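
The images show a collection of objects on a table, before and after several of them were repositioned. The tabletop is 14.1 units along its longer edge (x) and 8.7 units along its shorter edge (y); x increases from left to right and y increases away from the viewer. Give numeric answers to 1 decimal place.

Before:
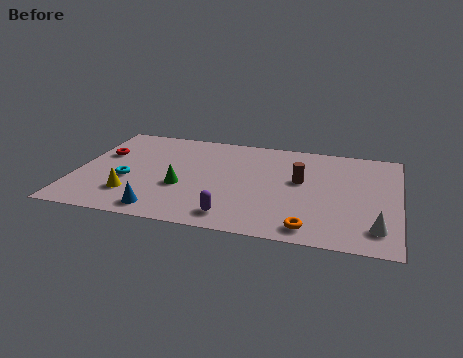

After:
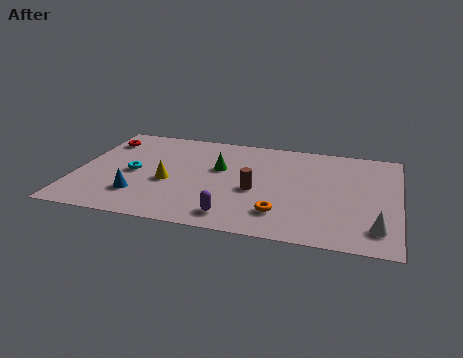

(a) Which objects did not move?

the purple capsule and the white cone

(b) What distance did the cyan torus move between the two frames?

0.7

The cyan torus was near (2.3, 3.4) before and (2.5, 4.1) after, so it travelled √(0.2² + 0.7²) ≈ 0.7 units.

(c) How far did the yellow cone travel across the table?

2.1

From (2.6, 2.2) to (4.1, 3.6), the yellow cone covered √(1.5² + 1.4²) ≈ 2.1 units.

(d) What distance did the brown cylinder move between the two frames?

2.3

The brown cylinder was near (9.8, 5.0) before and (7.9, 3.7) after, so it travelled √(1.9² + 1.3²) ≈ 2.3 units.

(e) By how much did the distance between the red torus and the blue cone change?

-0.3

They were about 5.3 units apart before and 5.0 after — 0.3 units closer together.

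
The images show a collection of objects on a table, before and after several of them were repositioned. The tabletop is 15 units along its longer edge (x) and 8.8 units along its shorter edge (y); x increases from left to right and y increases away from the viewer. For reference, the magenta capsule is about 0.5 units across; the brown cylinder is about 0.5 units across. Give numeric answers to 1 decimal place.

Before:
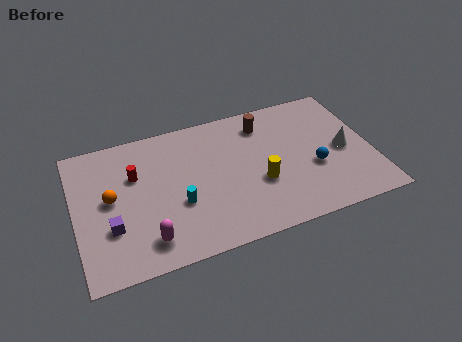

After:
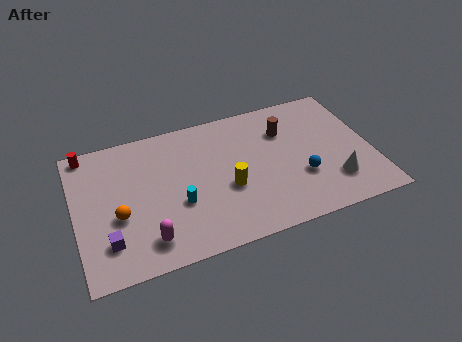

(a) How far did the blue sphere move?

0.8

From (12.0, 3.4) to (11.3, 3.0), the blue sphere covered √(0.7² + 0.4²) ≈ 0.8 units.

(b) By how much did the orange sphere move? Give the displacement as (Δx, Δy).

(0.3, -1.2)

The orange sphere was at about (1.8, 4.7) and moved to about (2.1, 3.5).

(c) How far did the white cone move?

2.0

The white cone moved from about (13.6, 4.1) to (12.9, 2.2), a distance of √(0.7² + 1.9²) ≈ 2.0.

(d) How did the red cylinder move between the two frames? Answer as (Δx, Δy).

(-2.3, 2.2)

The red cylinder was at about (3.1, 5.8) and moved to about (0.8, 8.0).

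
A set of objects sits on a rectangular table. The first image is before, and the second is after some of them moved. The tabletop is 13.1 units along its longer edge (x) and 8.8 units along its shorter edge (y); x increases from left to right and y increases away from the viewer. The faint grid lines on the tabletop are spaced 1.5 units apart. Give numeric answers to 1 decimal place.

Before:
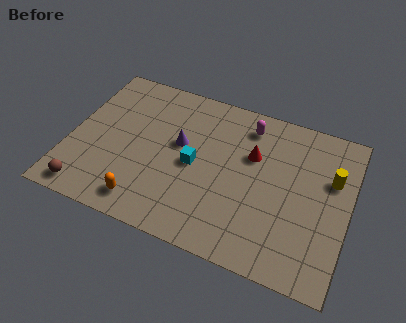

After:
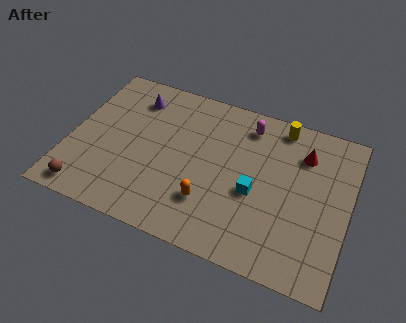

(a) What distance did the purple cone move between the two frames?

3.1

The purple cone was near (5.1, 5.1) before and (2.7, 7.0) after, so it travelled √(2.4² + 1.9²) ≈ 3.1 units.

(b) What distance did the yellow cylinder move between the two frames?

3.3

The yellow cylinder moved from about (12.2, 5.7) to (9.6, 7.8), a distance of √(2.6² + 2.1²) ≈ 3.3.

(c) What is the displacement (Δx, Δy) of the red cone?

(2.3, 0.9)

The red cone was at about (8.5, 5.7) and moved to about (10.8, 6.6).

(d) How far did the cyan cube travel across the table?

2.9

From (5.9, 4.2) to (8.8, 3.7), the cyan cube covered √(2.9² + 0.5²) ≈ 2.9 units.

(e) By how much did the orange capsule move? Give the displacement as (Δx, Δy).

(2.9, 1.1)

The orange capsule was at about (3.9, 1.3) and moved to about (6.8, 2.4).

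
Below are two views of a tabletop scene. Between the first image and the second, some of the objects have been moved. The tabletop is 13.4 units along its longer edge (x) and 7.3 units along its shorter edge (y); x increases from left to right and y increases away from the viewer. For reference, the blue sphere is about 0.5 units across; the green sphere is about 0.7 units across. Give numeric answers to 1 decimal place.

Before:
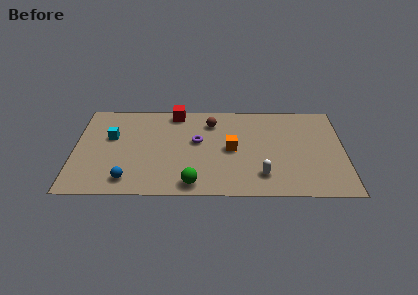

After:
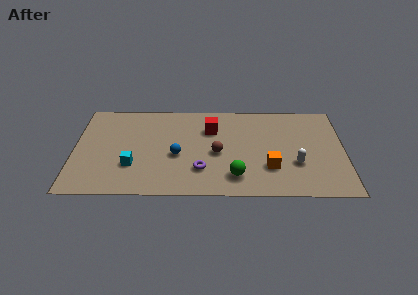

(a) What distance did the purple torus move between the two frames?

2.2

From (6.1, 4.2) to (6.3, 2.0), the purple torus covered √(0.2² + 2.2²) ≈ 2.2 units.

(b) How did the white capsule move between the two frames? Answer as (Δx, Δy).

(1.7, 0.9)

From the two frames, the white capsule sits at roughly (9.3, 1.6) before and (11.0, 2.5) after.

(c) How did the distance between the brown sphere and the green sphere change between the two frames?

-2.9

The distance was about 4.9 in the first image and 2.0 in the second, so they moved 2.9 units closer together.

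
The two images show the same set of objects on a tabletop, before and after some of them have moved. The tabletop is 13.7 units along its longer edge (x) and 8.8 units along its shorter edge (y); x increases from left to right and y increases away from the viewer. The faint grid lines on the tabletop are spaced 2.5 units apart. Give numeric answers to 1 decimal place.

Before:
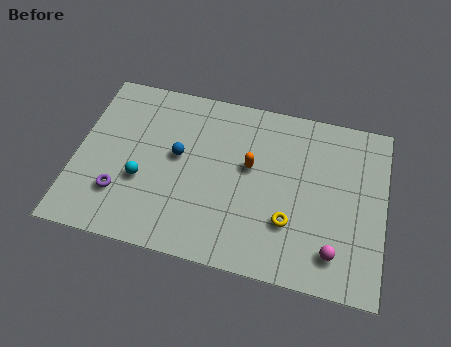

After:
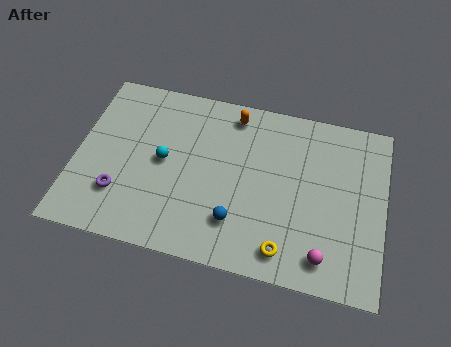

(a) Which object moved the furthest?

the blue sphere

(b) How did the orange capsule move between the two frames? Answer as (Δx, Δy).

(-0.9, 2.5)

The orange capsule started near (7.7, 5.1) and ended near (6.8, 7.6).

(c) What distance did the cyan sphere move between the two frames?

1.5

From (3.0, 3.3) to (3.9, 4.5), the cyan sphere covered √(0.9² + 1.2²) ≈ 1.5 units.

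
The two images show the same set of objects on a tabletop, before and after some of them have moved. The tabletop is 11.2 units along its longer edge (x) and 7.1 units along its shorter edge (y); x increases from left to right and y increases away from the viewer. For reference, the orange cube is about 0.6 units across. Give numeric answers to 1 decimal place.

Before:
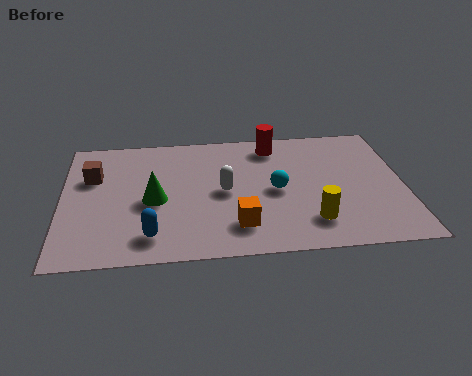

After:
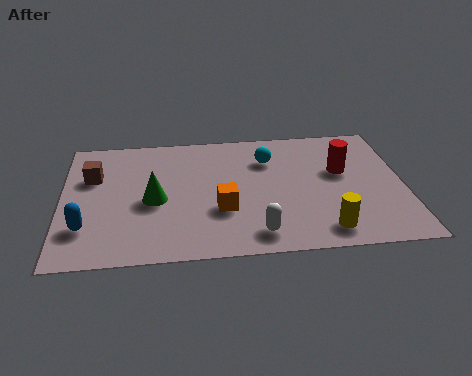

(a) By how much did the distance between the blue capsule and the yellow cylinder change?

+2.5

They were about 5.2 units apart before and 7.7 after — 2.5 units further apart.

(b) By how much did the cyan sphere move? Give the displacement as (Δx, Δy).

(-0.2, 1.8)

The cyan sphere started near (7.0, 3.4) and ended near (6.8, 5.2).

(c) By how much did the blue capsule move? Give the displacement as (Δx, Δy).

(-2.1, 0.6)

The blue capsule was at about (2.9, 1.3) and moved to about (0.8, 1.9).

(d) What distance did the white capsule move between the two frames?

2.6

The white capsule moved from about (5.3, 3.5) to (6.3, 1.1), a distance of √(1.0² + 2.4²) ≈ 2.6.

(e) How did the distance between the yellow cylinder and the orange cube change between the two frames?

+1.2

They were about 2.4 units apart before and 3.6 after — 1.2 units further apart.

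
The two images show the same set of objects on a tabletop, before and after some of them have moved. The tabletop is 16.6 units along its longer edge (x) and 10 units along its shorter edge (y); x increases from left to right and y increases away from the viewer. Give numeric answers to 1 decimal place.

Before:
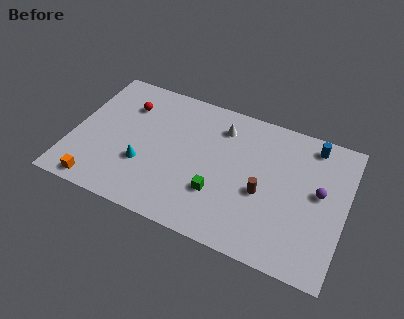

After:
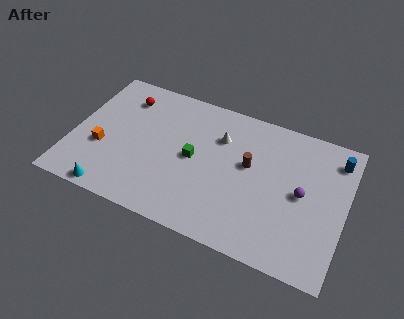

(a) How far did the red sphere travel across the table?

0.5

The red sphere was near (3.0, 7.4) before and (2.8, 7.9) after, so it travelled √(0.2² + 0.5²) ≈ 0.5 units.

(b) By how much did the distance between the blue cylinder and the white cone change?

+1.5

The distance was about 5.6 in the first image and 7.1 in the second, so they moved 1.5 units further apart.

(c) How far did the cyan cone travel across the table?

3.1

The cyan cone was near (4.5, 3.4) before and (2.9, 0.8) after, so it travelled √(1.6² + 2.6²) ≈ 3.1 units.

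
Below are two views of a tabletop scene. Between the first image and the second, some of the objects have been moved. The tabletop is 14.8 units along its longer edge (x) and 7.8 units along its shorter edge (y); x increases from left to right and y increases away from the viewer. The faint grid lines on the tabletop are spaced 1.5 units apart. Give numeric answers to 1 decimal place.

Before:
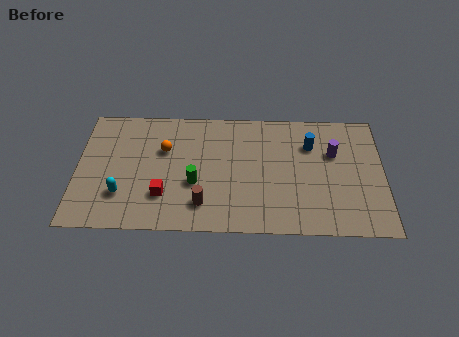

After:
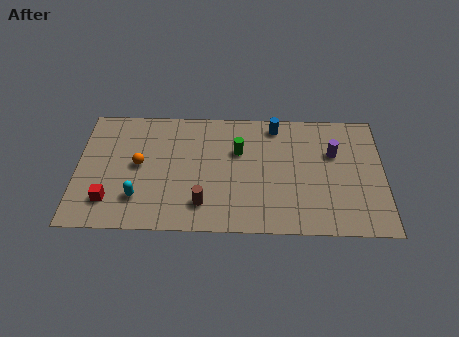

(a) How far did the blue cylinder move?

2.1

From (11.3, 5.6) to (9.6, 6.8), the blue cylinder covered √(1.7² + 1.2²) ≈ 2.1 units.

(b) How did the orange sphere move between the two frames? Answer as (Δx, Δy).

(-1.2, -1.0)

From the two frames, the orange sphere sits at roughly (4.2, 5.1) before and (3.0, 4.1) after.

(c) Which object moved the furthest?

the green cylinder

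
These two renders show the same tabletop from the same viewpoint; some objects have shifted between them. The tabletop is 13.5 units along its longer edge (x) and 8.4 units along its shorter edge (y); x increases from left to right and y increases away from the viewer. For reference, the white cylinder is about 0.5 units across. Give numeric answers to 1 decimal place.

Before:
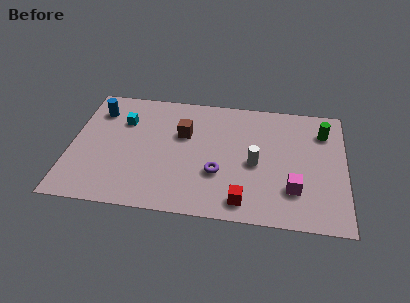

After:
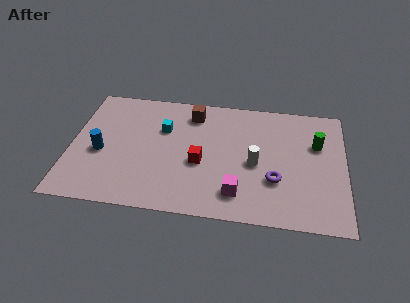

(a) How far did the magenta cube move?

2.8

The magenta cube moved from about (11.0, 2.3) to (8.3, 1.7), a distance of √(2.7² + 0.6²) ≈ 2.8.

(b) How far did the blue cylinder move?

2.9

The blue cylinder moved from about (1.2, 6.5) to (1.5, 3.6), a distance of √(0.3² + 2.9²) ≈ 2.9.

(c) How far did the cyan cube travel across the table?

2.0

The cyan cube moved from about (2.5, 5.9) to (4.5, 5.6), a distance of √(2.0² + 0.3²) ≈ 2.0.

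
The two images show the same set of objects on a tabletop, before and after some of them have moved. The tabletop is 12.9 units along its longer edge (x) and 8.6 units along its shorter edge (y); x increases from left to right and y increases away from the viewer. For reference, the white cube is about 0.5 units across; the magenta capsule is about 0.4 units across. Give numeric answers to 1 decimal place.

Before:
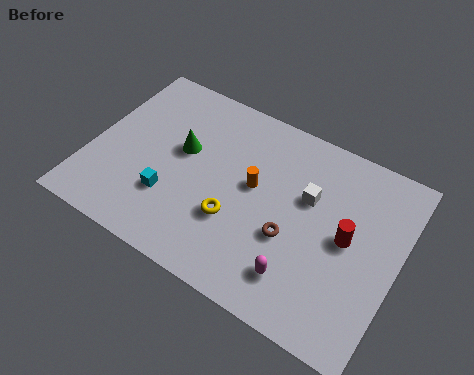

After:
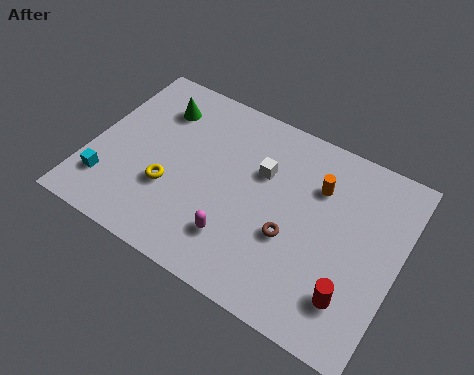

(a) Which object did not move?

the brown torus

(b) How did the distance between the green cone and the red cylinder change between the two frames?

+2.9

The distance was about 7.1 in the first image and 10.0 in the second, so they moved 2.9 units further apart.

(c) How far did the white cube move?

2.0

From (9.0, 5.4) to (7.0, 5.6), the white cube covered √(2.0² + 0.2²) ≈ 2.0 units.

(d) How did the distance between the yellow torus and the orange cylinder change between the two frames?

+4.6

The distance was about 2.0 in the first image and 6.6 in the second, so they moved 4.6 units further apart.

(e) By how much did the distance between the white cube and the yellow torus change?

+0.7

They were about 3.7 units apart before and 4.4 after — 0.7 units further apart.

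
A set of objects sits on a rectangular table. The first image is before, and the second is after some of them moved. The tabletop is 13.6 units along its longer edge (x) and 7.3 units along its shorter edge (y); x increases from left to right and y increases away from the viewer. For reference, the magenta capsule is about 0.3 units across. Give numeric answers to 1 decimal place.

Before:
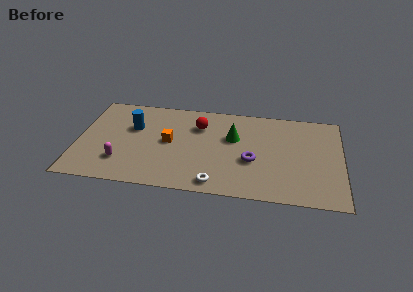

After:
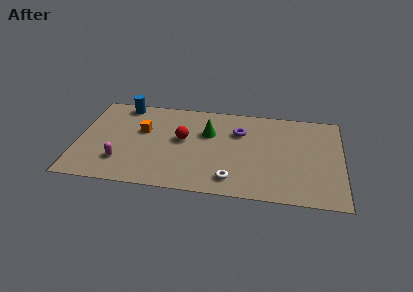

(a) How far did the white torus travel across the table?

0.9

The white torus moved from about (7.2, 0.9) to (8.0, 1.3), a distance of √(0.8² + 0.4²) ≈ 0.9.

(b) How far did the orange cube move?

1.6

The orange cube was near (4.7, 3.8) before and (3.3, 4.5) after, so it travelled √(1.4² + 0.7²) ≈ 1.6 units.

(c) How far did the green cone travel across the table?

1.3

The green cone was near (8.0, 4.6) before and (6.7, 4.8) after, so it travelled √(1.3² + 0.2²) ≈ 1.3 units.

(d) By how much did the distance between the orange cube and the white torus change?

+1.9

They were about 3.8 units apart before and 5.7 after — 1.9 units further apart.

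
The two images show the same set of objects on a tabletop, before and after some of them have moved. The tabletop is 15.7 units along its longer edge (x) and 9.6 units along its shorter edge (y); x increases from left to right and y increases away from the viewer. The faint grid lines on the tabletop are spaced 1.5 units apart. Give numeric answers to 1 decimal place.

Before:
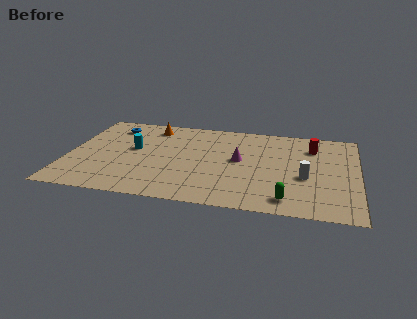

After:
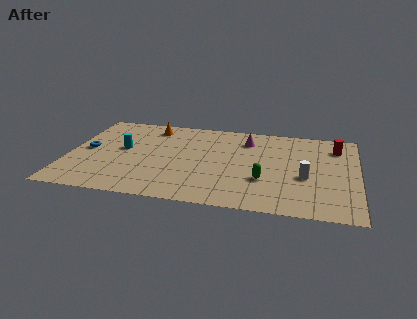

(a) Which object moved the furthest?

the blue torus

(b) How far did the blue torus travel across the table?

3.1

The blue torus moved from about (2.2, 7.8) to (1.0, 4.9), a distance of √(1.2² + 2.9²) ≈ 3.1.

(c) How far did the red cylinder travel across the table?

1.3

From (13.2, 7.3) to (14.5, 7.5), the red cylinder covered √(1.3² + 0.2²) ≈ 1.3 units.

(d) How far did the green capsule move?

2.2

The green capsule was near (12.0, 1.4) before and (10.7, 3.2) after, so it travelled √(1.3² + 1.8²) ≈ 2.2 units.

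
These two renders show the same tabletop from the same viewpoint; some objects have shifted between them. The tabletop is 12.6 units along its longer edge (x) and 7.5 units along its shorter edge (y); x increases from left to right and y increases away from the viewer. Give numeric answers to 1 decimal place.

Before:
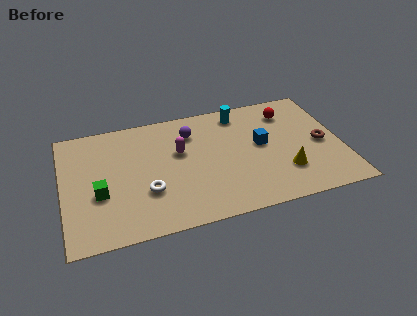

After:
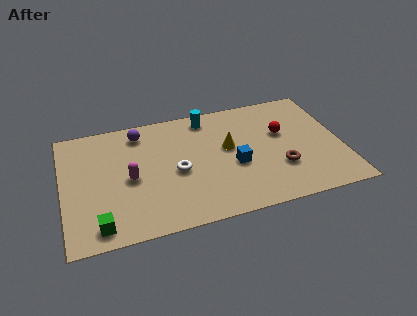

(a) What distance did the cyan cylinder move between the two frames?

1.5

The cyan cylinder was near (8.2, 6.4) before and (6.7, 6.5) after, so it travelled √(1.5² + 0.1²) ≈ 1.5 units.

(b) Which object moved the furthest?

the yellow cone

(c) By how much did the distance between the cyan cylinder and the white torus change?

-2.5

They were about 6.0 units apart before and 3.5 after — 2.5 units closer together.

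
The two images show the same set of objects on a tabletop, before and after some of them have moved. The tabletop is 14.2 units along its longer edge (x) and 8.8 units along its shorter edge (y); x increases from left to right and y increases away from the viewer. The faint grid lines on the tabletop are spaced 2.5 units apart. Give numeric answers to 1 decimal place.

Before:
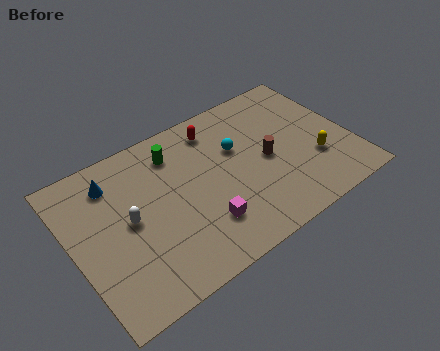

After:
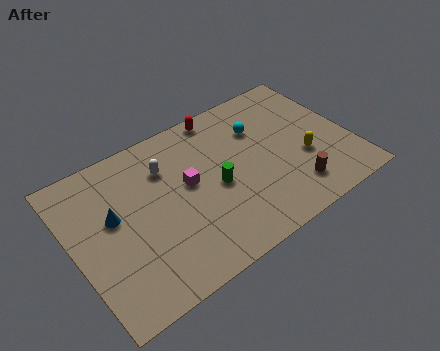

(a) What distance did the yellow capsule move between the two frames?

0.6

From (12.2, 2.9) to (11.7, 3.3), the yellow capsule covered √(0.5² + 0.4²) ≈ 0.6 units.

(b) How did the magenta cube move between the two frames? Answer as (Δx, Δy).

(-0.3, 2.6)

From the two frames, the magenta cube sits at roughly (6.2, 2.3) before and (5.9, 4.9) after.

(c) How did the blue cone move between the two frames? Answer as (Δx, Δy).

(-0.3, -1.9)

The blue cone was at about (2.4, 7.0) and moved to about (2.1, 5.1).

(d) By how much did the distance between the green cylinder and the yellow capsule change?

-3.2

Before: roughly 7.8 units apart; after: 4.6. That's 3.2 units closer together.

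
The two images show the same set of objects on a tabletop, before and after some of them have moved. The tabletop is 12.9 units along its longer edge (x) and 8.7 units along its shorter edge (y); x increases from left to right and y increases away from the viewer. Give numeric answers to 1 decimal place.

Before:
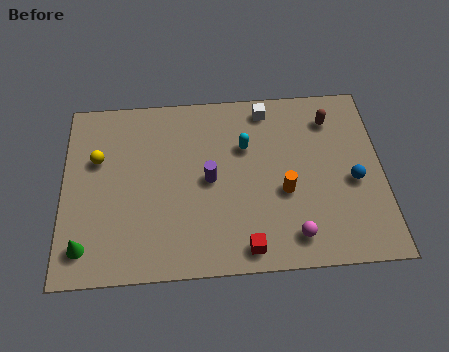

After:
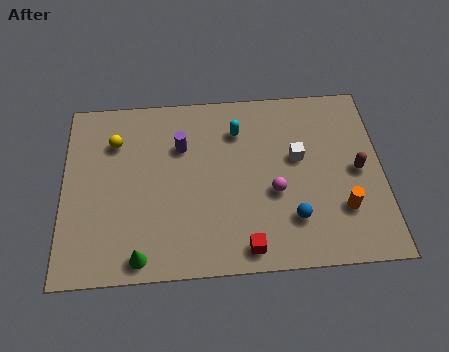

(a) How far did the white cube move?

2.8

The white cube was near (8.3, 7.6) before and (9.5, 5.1) after, so it travelled √(1.2² + 2.5²) ≈ 2.8 units.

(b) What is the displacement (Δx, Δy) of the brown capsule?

(1.0, -2.6)

From the two frames, the brown capsule sits at roughly (10.9, 6.9) before and (11.9, 4.3) after.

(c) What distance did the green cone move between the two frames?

2.3

The green cone moved from about (0.9, 1.5) to (3.1, 0.9), a distance of √(2.2² + 0.6²) ≈ 2.3.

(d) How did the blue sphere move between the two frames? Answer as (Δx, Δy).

(-2.5, -1.6)

The blue sphere was at about (11.7, 3.8) and moved to about (9.2, 2.2).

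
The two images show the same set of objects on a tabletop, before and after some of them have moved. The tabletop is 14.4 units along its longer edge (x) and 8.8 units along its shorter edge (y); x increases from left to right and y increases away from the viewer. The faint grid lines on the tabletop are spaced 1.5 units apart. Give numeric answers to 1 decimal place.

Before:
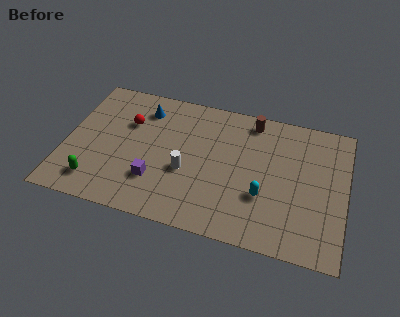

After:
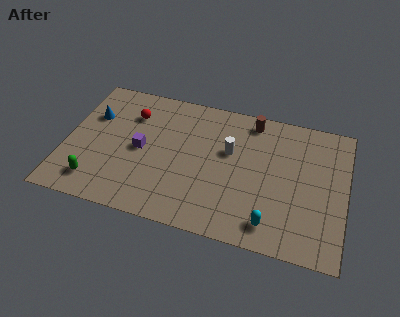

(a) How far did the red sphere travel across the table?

0.6

From (3.1, 5.9) to (3.2, 6.5), the red sphere covered √(0.1² + 0.6²) ≈ 0.6 units.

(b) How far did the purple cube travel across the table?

2.0

The purple cube was near (4.8, 2.5) before and (3.9, 4.3) after, so it travelled √(0.9² + 1.8²) ≈ 2.0 units.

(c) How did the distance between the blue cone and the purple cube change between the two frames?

-1.5

Before: roughly 4.6 units apart; after: 3.1. That's 1.5 units closer together.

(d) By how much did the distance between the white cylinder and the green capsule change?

+2.7

They were about 4.9 units apart before and 7.6 after — 2.7 units further apart.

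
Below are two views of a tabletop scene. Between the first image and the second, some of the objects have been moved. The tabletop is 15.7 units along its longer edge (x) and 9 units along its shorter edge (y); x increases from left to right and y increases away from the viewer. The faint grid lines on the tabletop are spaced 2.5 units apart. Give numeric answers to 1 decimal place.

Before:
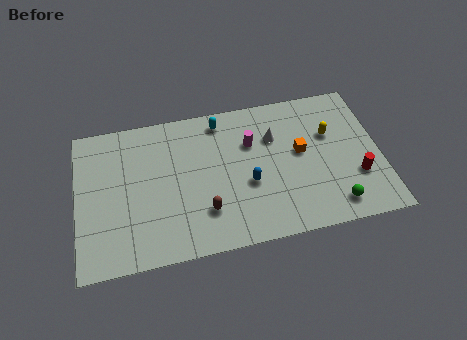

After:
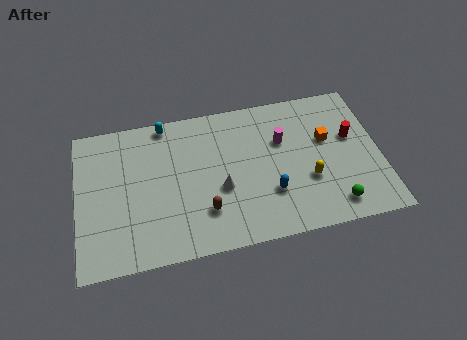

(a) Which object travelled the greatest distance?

the white cone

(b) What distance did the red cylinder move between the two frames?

2.5

The red cylinder was near (14.4, 2.9) before and (14.3, 5.4) after, so it travelled √(0.1² + 2.5²) ≈ 2.5 units.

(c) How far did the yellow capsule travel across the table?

2.9

From (13.2, 5.8) to (11.9, 3.2), the yellow capsule covered √(1.3² + 2.6²) ≈ 2.9 units.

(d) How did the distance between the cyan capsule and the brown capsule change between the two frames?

+0.6

Before: roughly 5.5 units apart; after: 6.1. That's 0.6 units further apart.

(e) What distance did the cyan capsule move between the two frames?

2.9

From (7.6, 7.8) to (4.7, 8.2), the cyan capsule covered √(2.9² + 0.4²) ≈ 2.9 units.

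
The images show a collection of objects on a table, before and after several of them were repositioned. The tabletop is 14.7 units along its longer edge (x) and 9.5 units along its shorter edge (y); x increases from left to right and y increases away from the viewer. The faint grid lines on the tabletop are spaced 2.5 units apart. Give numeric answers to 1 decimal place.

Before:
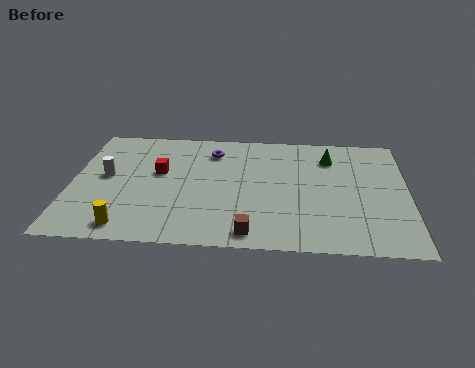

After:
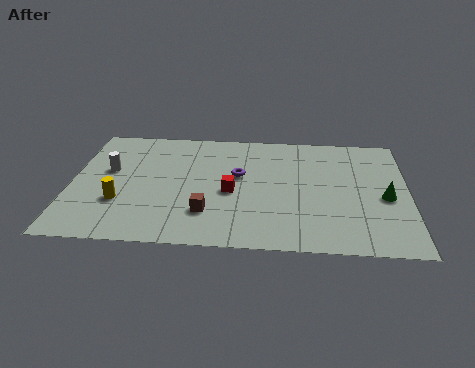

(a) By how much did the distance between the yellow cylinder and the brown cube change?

-1.5

Before: roughly 5.3 units apart; after: 3.8. That's 1.5 units closer together.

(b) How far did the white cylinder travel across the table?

0.5

The white cylinder moved from about (1.5, 5.1) to (1.6, 5.6), a distance of √(0.1² + 0.5²) ≈ 0.5.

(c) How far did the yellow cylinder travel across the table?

1.9

The yellow cylinder was near (2.6, 1.2) before and (2.2, 3.1) after, so it travelled √(0.4² + 1.9²) ≈ 1.9 units.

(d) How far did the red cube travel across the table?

3.5

The red cube was near (3.8, 5.6) before and (7.0, 4.2) after, so it travelled √(3.2² + 1.4²) ≈ 3.5 units.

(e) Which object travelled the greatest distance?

the green cone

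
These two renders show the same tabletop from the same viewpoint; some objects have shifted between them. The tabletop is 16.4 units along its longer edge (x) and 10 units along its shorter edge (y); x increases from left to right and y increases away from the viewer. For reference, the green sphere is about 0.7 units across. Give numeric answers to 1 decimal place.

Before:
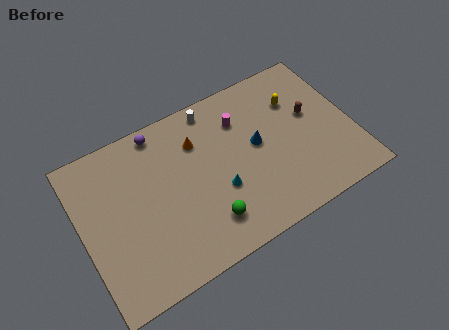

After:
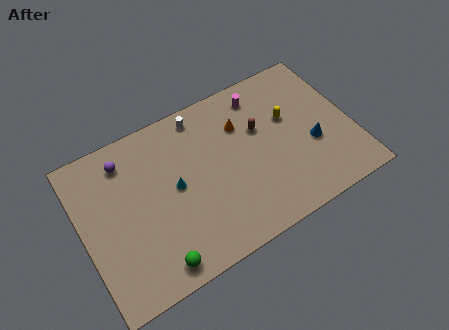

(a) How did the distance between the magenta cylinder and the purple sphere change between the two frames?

+3.3

The distance was about 5.1 in the first image and 8.4 in the second, so they moved 3.3 units further apart.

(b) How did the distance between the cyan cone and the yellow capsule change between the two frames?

+1.0

Before: roughly 6.3 units apart; after: 7.3. That's 1.0 units further apart.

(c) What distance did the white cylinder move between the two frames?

0.8

The white cylinder moved from about (8.5, 8.9) to (7.7, 8.8), a distance of √(0.8² + 0.1²) ≈ 0.8.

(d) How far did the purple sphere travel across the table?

2.3

From (5.2, 9.0) to (3.0, 8.2), the purple sphere covered √(2.2² + 0.8²) ≈ 2.3 units.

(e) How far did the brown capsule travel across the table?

3.1

The brown capsule was near (14.1, 5.8) before and (11.0, 6.3) after, so it travelled √(3.1² + 0.5²) ≈ 3.1 units.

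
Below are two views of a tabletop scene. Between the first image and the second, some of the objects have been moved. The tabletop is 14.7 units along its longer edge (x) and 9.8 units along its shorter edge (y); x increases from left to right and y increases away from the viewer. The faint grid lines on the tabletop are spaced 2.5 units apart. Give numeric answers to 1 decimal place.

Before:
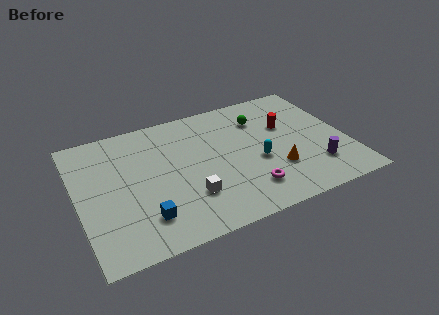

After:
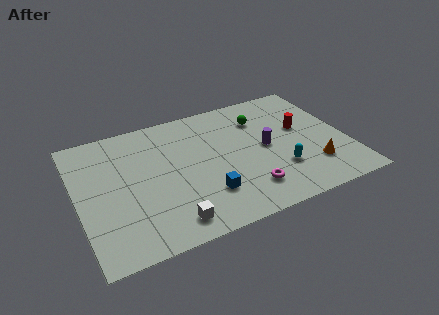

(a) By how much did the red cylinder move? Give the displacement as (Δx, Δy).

(0.8, -0.5)

The red cylinder was at about (11.6, 6.2) and moved to about (12.4, 5.7).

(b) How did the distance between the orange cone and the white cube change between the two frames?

+3.3

They were about 4.8 units apart before and 8.1 after — 3.3 units further apart.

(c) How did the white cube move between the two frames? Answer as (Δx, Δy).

(-1.2, -1.4)

From the two frames, the white cube sits at roughly (5.8, 2.8) before and (4.6, 1.4) after.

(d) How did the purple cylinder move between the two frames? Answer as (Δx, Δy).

(-2.4, 2.5)

The purple cylinder was at about (12.7, 2.4) and moved to about (10.3, 4.9).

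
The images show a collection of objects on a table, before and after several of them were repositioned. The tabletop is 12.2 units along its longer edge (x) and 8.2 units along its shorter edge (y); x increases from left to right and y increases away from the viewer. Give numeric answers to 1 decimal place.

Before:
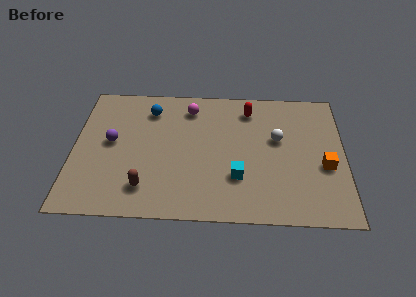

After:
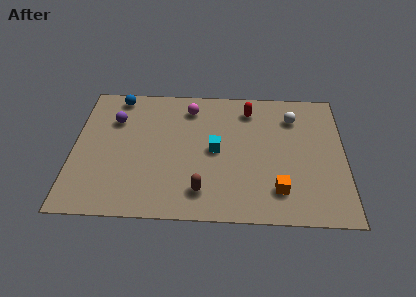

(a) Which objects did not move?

the red capsule and the magenta sphere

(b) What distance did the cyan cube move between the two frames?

1.9

The cyan cube moved from about (7.4, 2.5) to (6.4, 4.1), a distance of √(1.0² + 1.6²) ≈ 1.9.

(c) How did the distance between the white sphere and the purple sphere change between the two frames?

+0.6

Before: roughly 7.5 units apart; after: 8.1. That's 0.6 units further apart.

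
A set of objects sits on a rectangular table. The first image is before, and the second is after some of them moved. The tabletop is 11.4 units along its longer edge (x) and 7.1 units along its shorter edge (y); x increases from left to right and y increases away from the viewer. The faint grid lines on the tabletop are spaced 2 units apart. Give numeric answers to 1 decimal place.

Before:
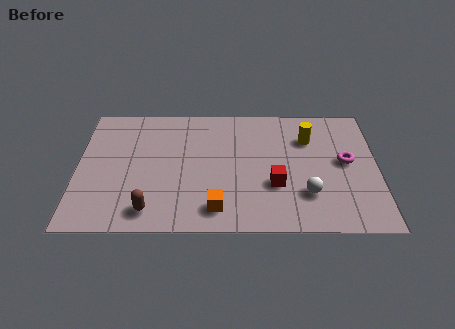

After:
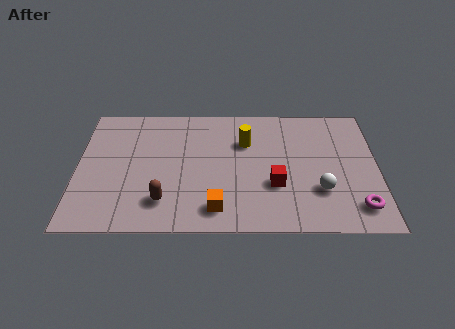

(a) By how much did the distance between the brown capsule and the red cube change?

-0.6

The distance was about 4.9 in the first image and 4.3 in the second, so they moved 0.6 units closer together.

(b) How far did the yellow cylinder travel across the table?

2.4

The yellow cylinder was near (8.8, 5.1) before and (6.4, 4.9) after, so it travelled √(2.4² + 0.2²) ≈ 2.4 units.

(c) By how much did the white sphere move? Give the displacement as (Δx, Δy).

(0.5, 0.2)

From the two frames, the white sphere sits at roughly (8.7, 2.0) before and (9.2, 2.2) after.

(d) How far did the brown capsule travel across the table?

0.7

The brown capsule moved from about (2.8, 1.1) to (3.3, 1.6), a distance of √(0.5² + 0.5²) ≈ 0.7.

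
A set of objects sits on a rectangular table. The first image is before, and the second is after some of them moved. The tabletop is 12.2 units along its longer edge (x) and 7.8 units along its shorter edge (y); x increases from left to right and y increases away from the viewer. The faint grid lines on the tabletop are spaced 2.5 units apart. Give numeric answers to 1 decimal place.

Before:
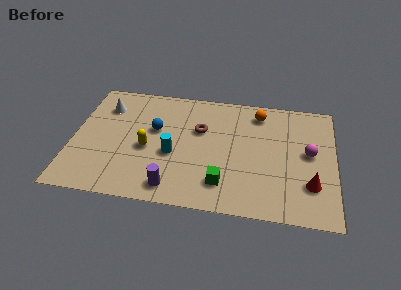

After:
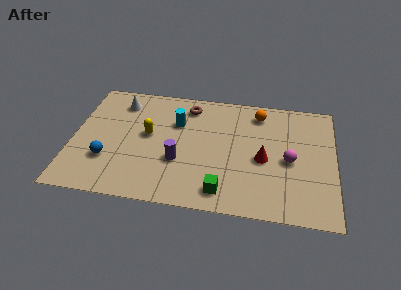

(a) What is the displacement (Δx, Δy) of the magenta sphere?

(-0.9, -0.6)

From the two frames, the magenta sphere sits at roughly (11.0, 4.2) before and (10.1, 3.6) after.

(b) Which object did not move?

the orange sphere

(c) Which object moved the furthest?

the blue sphere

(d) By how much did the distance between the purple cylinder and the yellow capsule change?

-0.5

They were about 2.6 units apart before and 2.1 after — 0.5 units closer together.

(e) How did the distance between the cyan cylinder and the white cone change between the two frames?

-1.4

They were about 4.3 units apart before and 2.9 after — 1.4 units closer together.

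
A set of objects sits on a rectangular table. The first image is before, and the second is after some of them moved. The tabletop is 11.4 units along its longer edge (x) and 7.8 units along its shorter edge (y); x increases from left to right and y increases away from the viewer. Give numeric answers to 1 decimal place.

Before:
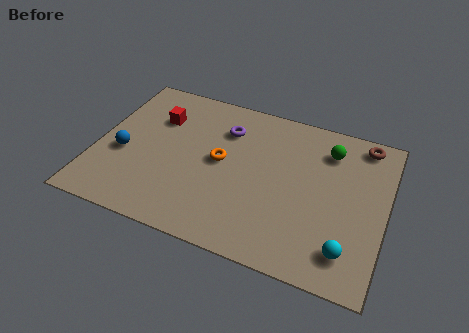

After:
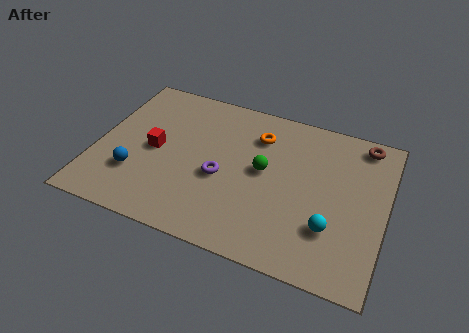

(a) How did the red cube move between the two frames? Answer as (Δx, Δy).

(0.1, -1.7)

The red cube started near (2.2, 5.5) and ended near (2.3, 3.8).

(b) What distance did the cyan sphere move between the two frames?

1.1

The cyan sphere was near (10.1, 1.5) before and (9.4, 2.3) after, so it travelled √(0.7² + 0.8²) ≈ 1.1 units.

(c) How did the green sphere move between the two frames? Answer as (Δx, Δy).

(-2.4, -1.9)

The green sphere was at about (9.0, 6.1) and moved to about (6.6, 4.2).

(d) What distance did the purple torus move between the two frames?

2.5

The purple torus was near (4.9, 5.8) before and (5.0, 3.3) after, so it travelled √(0.1² + 2.5²) ≈ 2.5 units.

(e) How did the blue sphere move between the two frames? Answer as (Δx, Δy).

(0.6, -0.9)

From the two frames, the blue sphere sits at roughly (1.1, 3.2) before and (1.7, 2.3) after.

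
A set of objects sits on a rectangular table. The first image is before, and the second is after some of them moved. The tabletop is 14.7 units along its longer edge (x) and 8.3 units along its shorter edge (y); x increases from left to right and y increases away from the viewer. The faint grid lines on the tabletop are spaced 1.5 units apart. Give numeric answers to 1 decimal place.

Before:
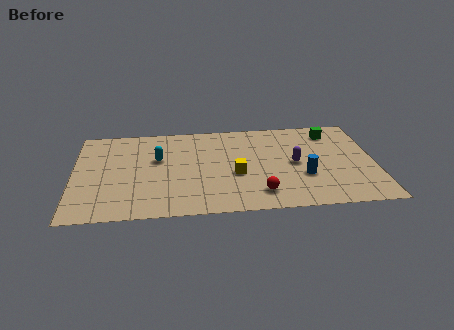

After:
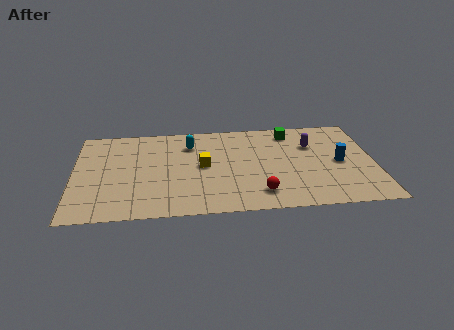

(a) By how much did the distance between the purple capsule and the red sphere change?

+1.8

The distance was about 3.1 in the first image and 4.9 in the second, so they moved 1.8 units further apart.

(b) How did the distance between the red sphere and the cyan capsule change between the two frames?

-0.3

Before: roughly 6.0 units apart; after: 5.7. That's 0.3 units closer together.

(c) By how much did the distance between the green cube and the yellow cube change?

-0.7

Before: roughly 5.9 units apart; after: 5.2. That's 0.7 units closer together.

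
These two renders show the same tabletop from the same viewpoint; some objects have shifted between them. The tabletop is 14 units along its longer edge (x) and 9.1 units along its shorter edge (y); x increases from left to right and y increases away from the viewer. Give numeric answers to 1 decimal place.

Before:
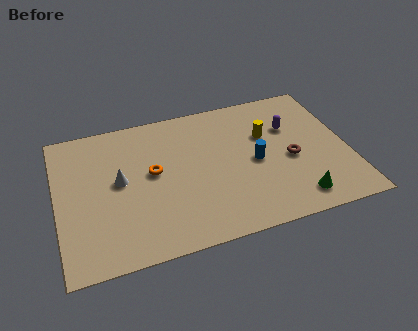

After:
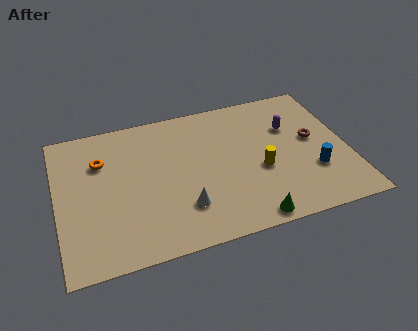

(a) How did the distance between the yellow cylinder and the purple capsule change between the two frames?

+1.7

They were about 1.2 units apart before and 2.9 after — 1.7 units further apart.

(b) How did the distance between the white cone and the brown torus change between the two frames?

-1.2

They were about 8.2 units apart before and 7.0 after — 1.2 units closer together.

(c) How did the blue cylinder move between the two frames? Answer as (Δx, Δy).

(2.7, -1.4)

The blue cylinder started near (9.5, 4.3) and ended near (12.2, 2.9).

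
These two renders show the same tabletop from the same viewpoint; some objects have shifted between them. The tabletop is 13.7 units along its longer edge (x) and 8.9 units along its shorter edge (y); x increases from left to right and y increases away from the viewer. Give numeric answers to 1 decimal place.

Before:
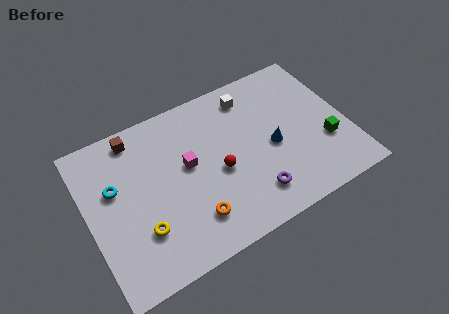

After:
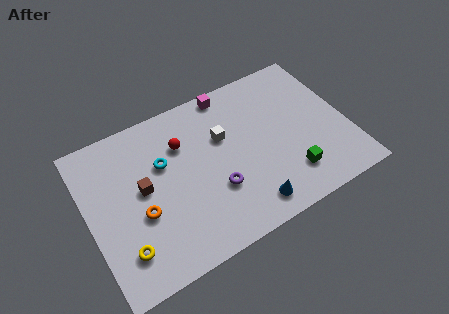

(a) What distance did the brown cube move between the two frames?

3.0

The brown cube moved from about (2.9, 7.8) to (2.9, 4.8), a distance of √(0.0² + 3.0²) ≈ 3.0.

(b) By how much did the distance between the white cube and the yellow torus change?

-1.2

Before: roughly 8.1 units apart; after: 6.9. That's 1.2 units closer together.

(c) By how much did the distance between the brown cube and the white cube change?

-1.6

Before: roughly 6.1 units apart; after: 4.5. That's 1.6 units closer together.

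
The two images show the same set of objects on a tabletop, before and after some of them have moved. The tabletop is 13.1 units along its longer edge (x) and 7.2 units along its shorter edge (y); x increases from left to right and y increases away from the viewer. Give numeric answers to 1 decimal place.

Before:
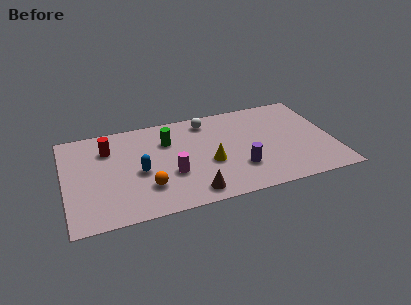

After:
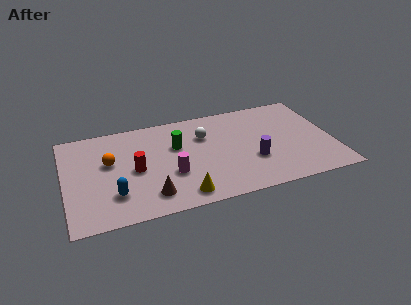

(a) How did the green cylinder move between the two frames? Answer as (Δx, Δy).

(0.4, -0.5)

The green cylinder was at about (5.1, 5.1) and moved to about (5.5, 4.6).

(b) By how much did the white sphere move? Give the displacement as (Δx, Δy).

(-0.2, -1.1)

The white sphere started near (7.1, 6.1) and ended near (6.9, 5.0).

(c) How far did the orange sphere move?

2.9

From (3.9, 2.0) to (2.2, 4.3), the orange sphere covered √(1.7² + 2.3²) ≈ 2.9 units.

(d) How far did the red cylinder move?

2.2

The red cylinder moved from about (2.2, 5.3) to (3.4, 3.4), a distance of √(1.2² + 1.9²) ≈ 2.2.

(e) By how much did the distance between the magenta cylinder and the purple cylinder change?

+0.7

The distance was about 3.3 in the first image and 4.0 in the second, so they moved 0.7 units further apart.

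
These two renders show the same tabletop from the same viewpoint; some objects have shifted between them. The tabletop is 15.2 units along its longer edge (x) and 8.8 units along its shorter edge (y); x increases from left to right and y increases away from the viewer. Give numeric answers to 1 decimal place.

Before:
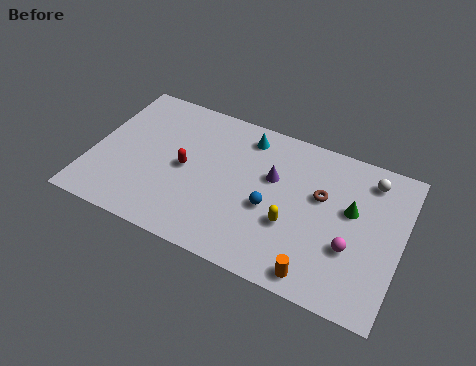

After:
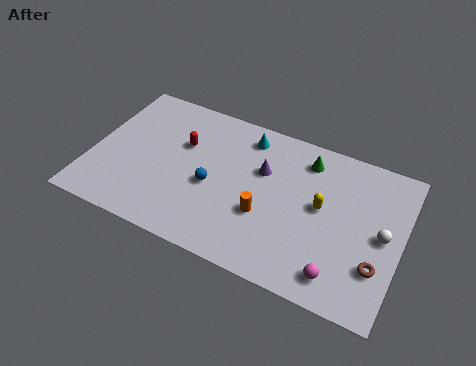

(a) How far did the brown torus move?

4.1

The brown torus was near (11.2, 5.4) before and (14.2, 2.6) after, so it travelled √(3.0² + 2.8²) ≈ 4.1 units.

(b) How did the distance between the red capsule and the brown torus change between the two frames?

+3.7

Before: roughly 6.7 units apart; after: 10.4. That's 3.7 units further apart.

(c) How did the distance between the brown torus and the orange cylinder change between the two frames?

+1.1

They were about 4.4 units apart before and 5.5 after — 1.1 units further apart.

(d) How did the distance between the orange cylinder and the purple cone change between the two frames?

-2.7

The distance was about 5.2 in the first image and 2.5 in the second, so they moved 2.7 units closer together.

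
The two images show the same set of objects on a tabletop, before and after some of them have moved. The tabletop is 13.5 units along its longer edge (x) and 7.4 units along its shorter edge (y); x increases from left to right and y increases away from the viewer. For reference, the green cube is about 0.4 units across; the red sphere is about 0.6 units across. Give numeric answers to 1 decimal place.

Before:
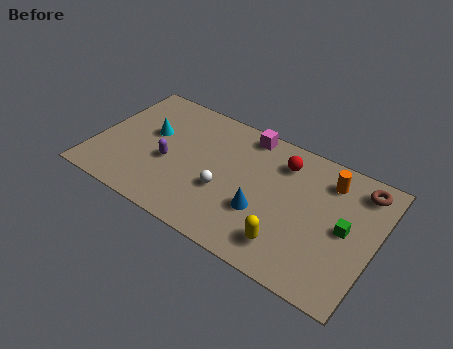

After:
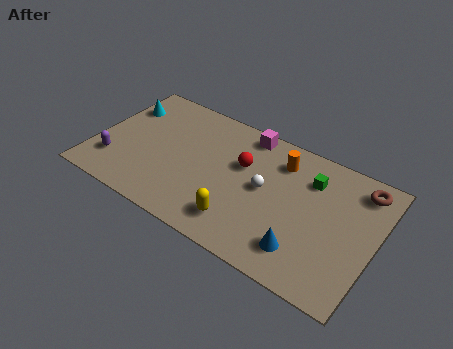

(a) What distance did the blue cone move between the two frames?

2.3

From (8.3, 2.6) to (10.4, 1.6), the blue cone covered √(2.1² + 1.0²) ≈ 2.3 units.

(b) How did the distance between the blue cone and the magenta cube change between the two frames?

+1.9

Before: roughly 4.2 units apart; after: 6.1. That's 1.9 units further apart.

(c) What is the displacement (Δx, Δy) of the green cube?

(-1.9, 1.8)

The green cube started near (12.1, 3.7) and ended near (10.2, 5.5).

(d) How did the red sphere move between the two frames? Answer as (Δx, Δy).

(-1.8, -1.1)

From the two frames, the red sphere sits at roughly (8.8, 5.8) before and (7.0, 4.7) after.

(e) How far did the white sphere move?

2.1

From (6.4, 2.8) to (8.2, 3.9), the white sphere covered √(1.8² + 1.1²) ≈ 2.1 units.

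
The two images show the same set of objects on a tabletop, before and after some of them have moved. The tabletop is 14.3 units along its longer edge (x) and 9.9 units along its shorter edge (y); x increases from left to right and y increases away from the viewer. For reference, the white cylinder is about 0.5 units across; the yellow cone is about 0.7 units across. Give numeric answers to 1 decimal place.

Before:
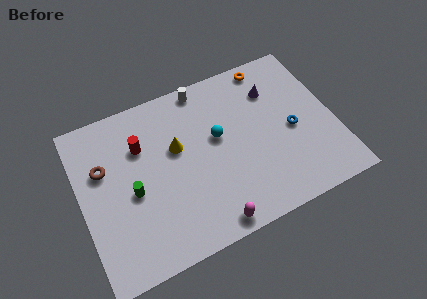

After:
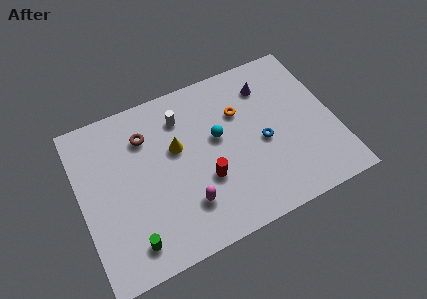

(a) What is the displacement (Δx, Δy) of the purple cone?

(-0.3, 0.4)

The purple cone started near (11.2, 7.3) and ended near (10.9, 7.7).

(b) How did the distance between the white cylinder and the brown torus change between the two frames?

-4.4

Before: roughly 6.5 units apart; after: 2.1. That's 4.4 units closer together.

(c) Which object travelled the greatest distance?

the red cylinder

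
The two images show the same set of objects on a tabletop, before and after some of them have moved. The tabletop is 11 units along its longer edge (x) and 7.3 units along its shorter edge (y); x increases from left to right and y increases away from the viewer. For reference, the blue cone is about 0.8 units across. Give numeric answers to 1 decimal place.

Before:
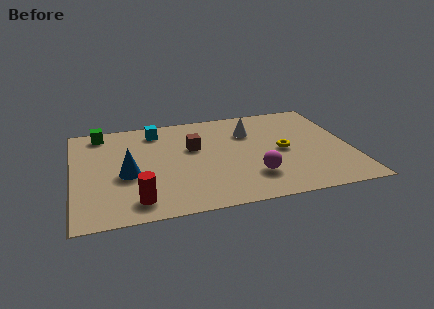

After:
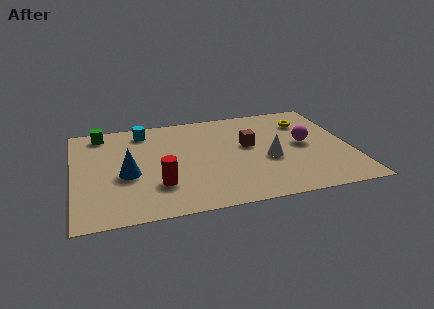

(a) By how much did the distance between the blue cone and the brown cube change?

+2.0

The distance was about 3.0 in the first image and 5.0 in the second, so they moved 2.0 units further apart.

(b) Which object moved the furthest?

the magenta sphere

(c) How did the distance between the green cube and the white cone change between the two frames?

+1.3

They were about 6.0 units apart before and 7.3 after — 1.3 units further apart.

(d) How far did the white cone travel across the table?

2.3

The white cone moved from about (7.1, 5.2) to (7.7, 3.0), a distance of √(0.6² + 2.2²) ≈ 2.3.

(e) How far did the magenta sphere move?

2.9

The magenta sphere was near (7.0, 1.9) before and (9.2, 3.8) after, so it travelled √(2.2² + 1.9²) ≈ 2.9 units.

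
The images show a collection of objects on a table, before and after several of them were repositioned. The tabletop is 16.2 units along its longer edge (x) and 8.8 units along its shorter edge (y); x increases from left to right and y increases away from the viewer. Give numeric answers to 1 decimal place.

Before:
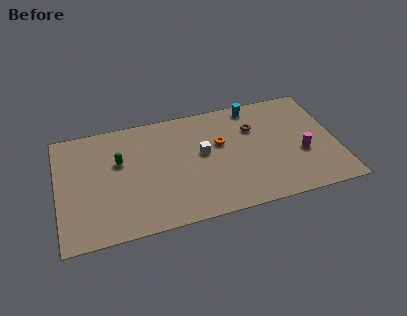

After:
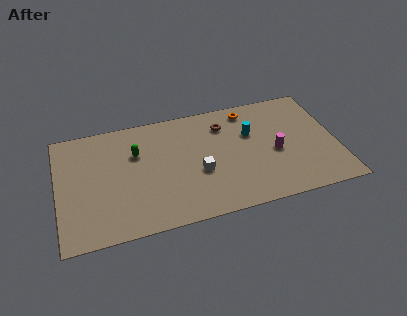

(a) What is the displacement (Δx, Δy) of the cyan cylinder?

(-0.3, -2.1)

The cyan cylinder started near (11.6, 7.8) and ended near (11.3, 5.7).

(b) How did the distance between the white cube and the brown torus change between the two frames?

+0.4

They were about 3.3 units apart before and 3.7 after — 0.4 units further apart.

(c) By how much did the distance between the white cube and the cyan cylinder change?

-0.4

The distance was about 4.3 in the first image and 3.9 in the second, so they moved 0.4 units closer together.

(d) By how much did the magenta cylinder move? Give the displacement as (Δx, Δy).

(-1.5, 0.5)

The magenta cylinder was at about (14.1, 3.4) and moved to about (12.6, 3.9).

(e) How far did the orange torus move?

2.8

The orange torus was near (9.5, 5.4) before and (11.3, 7.6) after, so it travelled √(1.8² + 2.2²) ≈ 2.8 units.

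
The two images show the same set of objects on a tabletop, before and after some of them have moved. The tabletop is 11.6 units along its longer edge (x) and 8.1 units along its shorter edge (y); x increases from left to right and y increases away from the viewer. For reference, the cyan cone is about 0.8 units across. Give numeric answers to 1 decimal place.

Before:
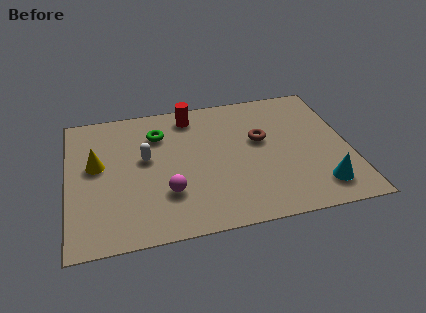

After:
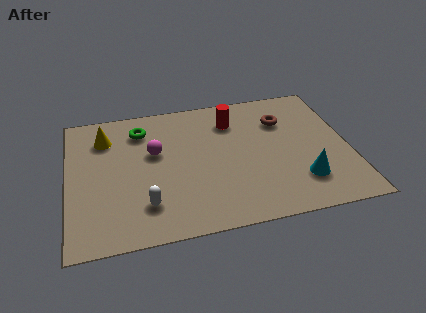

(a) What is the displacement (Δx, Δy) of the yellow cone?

(0.4, 1.6)

The yellow cone started near (1.2, 4.6) and ended near (1.6, 6.2).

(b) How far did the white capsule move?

2.7

The white capsule was near (3.2, 4.6) before and (3.1, 1.9) after, so it travelled √(0.1² + 2.7²) ≈ 2.7 units.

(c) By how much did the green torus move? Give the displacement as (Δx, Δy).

(-0.7, 0.4)

The green torus started near (3.8, 6.0) and ended near (3.1, 6.4).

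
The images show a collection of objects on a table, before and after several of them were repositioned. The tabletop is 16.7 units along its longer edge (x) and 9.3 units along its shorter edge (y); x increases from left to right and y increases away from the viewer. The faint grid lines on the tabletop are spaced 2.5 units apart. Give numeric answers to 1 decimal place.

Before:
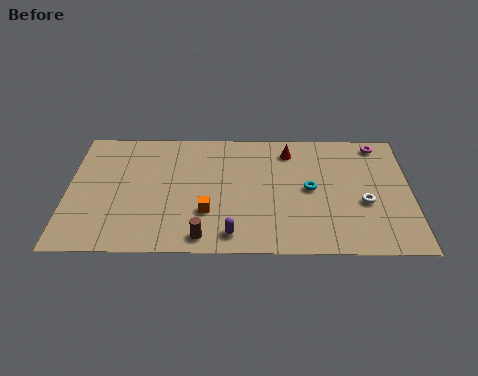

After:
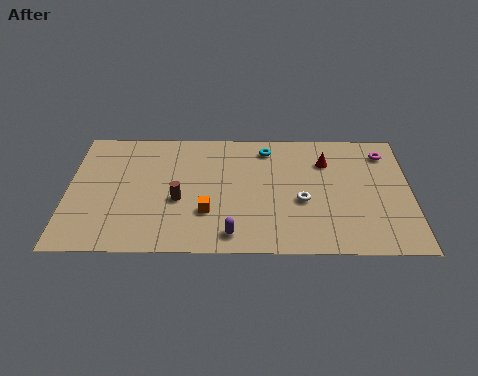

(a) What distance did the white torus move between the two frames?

3.0

The white torus was near (14.4, 3.7) before and (11.4, 3.8) after, so it travelled √(3.0² + 0.1²) ≈ 3.0 units.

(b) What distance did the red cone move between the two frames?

2.0

The red cone was near (10.8, 7.6) before and (12.6, 6.8) after, so it travelled √(1.8² + 0.8²) ≈ 2.0 units.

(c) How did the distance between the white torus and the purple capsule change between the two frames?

-2.6

Before: roughly 6.8 units apart; after: 4.2. That's 2.6 units closer together.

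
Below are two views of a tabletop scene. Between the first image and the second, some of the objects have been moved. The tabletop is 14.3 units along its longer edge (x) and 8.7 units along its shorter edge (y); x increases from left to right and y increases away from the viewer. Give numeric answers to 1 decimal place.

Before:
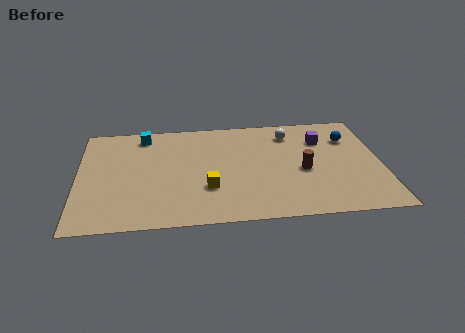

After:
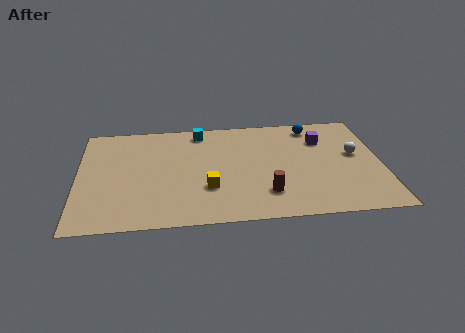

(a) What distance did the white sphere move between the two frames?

3.7

The white sphere was near (10.1, 7.0) before and (13.1, 4.9) after, so it travelled √(3.0² + 2.1²) ≈ 3.7 units.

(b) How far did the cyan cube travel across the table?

2.7

From (3.1, 7.5) to (5.8, 7.6), the cyan cube covered √(2.7² + 0.1²) ≈ 2.7 units.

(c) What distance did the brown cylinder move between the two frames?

2.5

The brown cylinder moved from about (10.6, 3.8) to (8.8, 2.1), a distance of √(1.8² + 1.7²) ≈ 2.5.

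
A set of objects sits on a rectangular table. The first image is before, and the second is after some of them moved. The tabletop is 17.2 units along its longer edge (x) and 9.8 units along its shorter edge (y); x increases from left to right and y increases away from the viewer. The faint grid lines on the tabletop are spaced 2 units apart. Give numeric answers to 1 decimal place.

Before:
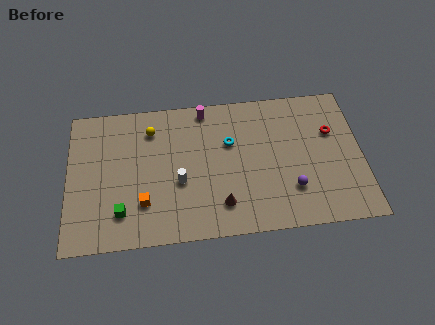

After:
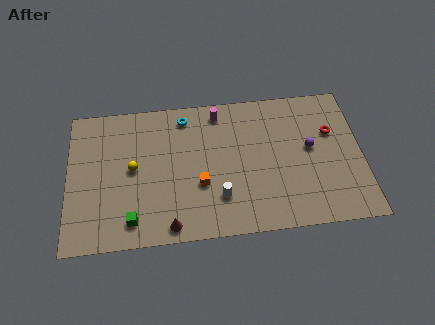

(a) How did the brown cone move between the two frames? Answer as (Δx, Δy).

(-3.0, -1.1)

The brown cone started near (8.9, 2.1) and ended near (5.9, 1.0).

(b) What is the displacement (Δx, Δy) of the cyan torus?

(-2.6, 2.1)

The cyan torus was at about (9.5, 6.3) and moved to about (6.9, 8.4).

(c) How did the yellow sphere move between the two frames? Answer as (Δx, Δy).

(-1.1, -2.6)

From the two frames, the yellow sphere sits at roughly (4.9, 7.7) before and (3.8, 5.1) after.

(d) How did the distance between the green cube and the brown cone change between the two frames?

-3.5

They were about 5.8 units apart before and 2.3 after — 3.5 units closer together.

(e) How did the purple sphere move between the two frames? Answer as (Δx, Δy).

(1.2, 2.7)

The purple sphere started near (13.0, 2.7) and ended near (14.2, 5.4).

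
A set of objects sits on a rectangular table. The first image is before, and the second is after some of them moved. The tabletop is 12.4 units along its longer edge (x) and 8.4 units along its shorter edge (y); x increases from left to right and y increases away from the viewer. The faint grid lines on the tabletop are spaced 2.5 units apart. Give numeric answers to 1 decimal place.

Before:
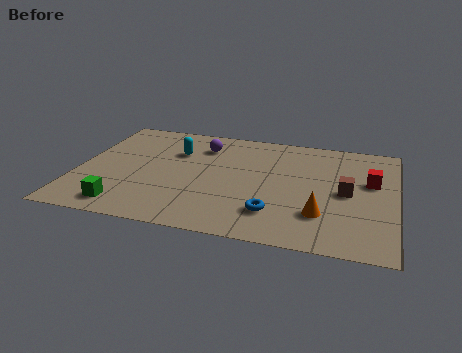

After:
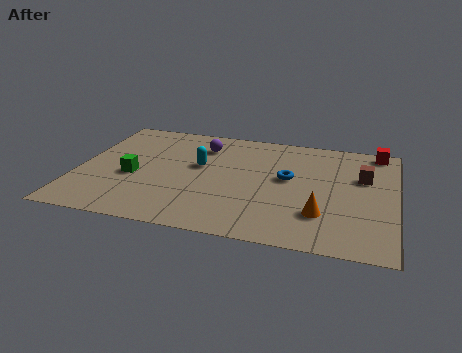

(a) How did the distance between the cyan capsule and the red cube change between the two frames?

-0.3

The distance was about 7.7 in the first image and 7.4 in the second, so they moved 0.3 units closer together.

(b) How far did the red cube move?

2.5

From (11.4, 5.1) to (11.6, 7.6), the red cube covered √(0.2² + 2.5²) ≈ 2.5 units.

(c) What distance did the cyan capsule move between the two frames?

1.3

The cyan capsule moved from about (3.7, 5.8) to (4.7, 4.9), a distance of √(1.0² + 0.9²) ≈ 1.3.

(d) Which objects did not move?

the orange cone and the purple sphere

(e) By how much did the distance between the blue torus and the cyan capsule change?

-2.1

They were about 5.6 units apart before and 3.5 after — 2.1 units closer together.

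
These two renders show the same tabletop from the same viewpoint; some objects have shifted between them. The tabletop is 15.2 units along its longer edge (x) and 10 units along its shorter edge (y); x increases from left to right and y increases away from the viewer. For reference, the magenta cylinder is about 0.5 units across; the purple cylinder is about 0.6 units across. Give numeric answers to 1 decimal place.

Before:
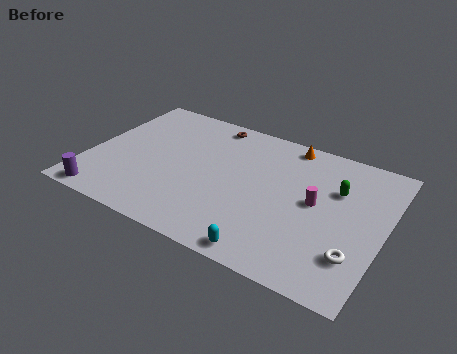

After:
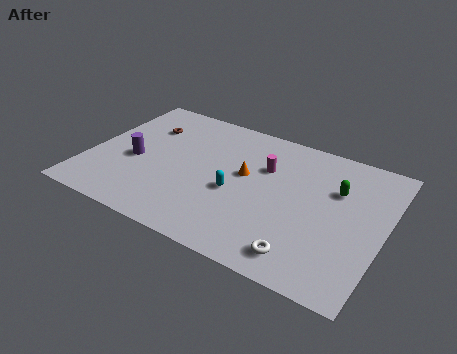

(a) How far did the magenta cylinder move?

3.1

The magenta cylinder was near (11.7, 5.3) before and (8.9, 6.7) after, so it travelled √(2.8² + 1.4²) ≈ 3.1 units.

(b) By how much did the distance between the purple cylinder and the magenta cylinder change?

-4.3

Before: roughly 11.2 units apart; after: 6.9. That's 4.3 units closer together.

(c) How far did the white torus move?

2.6

From (14.0, 2.6) to (11.6, 1.5), the white torus covered √(2.4² + 1.1²) ≈ 2.6 units.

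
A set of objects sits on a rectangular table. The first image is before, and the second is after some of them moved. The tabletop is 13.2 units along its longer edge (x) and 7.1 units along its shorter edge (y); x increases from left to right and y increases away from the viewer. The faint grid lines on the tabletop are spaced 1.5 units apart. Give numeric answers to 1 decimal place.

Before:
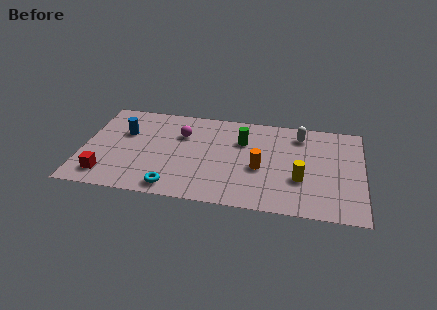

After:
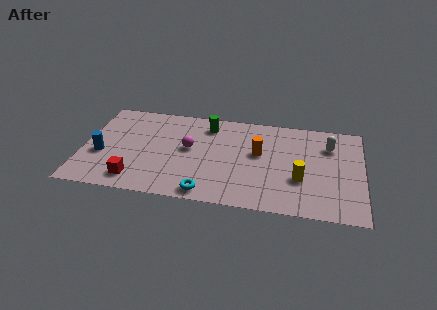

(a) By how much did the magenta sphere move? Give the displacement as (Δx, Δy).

(0.4, -1.0)

The magenta sphere started near (4.6, 4.9) and ended near (5.0, 3.9).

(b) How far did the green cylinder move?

1.9

The green cylinder moved from about (7.5, 4.9) to (5.8, 5.8), a distance of √(1.7² + 0.9²) ≈ 1.9.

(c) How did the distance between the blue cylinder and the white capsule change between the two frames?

+2.6

They were about 8.4 units apart before and 11.0 after — 2.6 units further apart.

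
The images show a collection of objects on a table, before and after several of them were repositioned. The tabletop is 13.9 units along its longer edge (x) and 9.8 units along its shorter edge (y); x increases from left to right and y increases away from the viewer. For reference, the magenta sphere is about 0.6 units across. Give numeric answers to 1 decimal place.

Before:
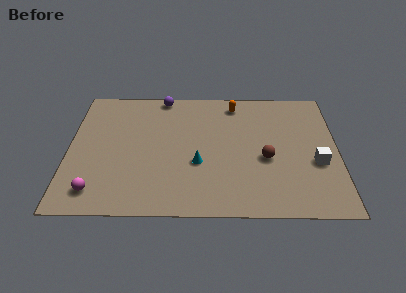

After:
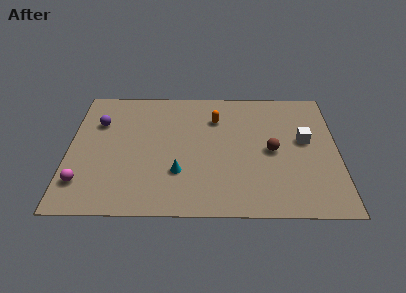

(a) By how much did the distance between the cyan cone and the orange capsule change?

-0.5

Before: roughly 5.1 units apart; after: 4.6. That's 0.5 units closer together.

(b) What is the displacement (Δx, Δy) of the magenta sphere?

(-0.7, 0.6)

The magenta sphere was at about (1.5, 1.6) and moved to about (0.8, 2.2).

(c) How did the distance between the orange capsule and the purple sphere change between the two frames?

+2.3

The distance was about 3.8 in the first image and 6.1 in the second, so they moved 2.3 units further apart.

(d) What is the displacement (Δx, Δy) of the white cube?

(-0.6, 1.7)

The white cube started near (12.8, 3.8) and ended near (12.2, 5.5).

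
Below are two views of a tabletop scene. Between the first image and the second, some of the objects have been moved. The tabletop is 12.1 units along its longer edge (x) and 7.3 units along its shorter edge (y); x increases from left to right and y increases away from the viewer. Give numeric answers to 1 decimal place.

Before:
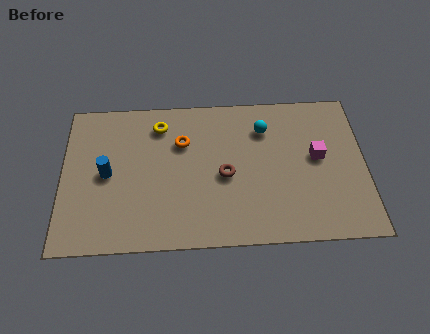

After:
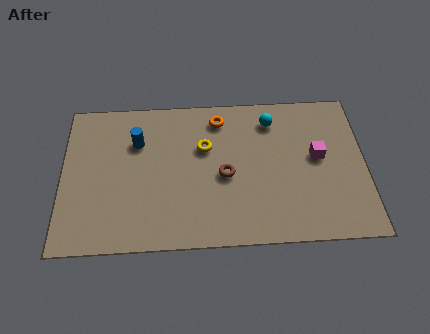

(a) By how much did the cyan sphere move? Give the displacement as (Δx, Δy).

(0.3, 0.4)

From the two frames, the cyan sphere sits at roughly (8.1, 5.5) before and (8.4, 5.9) after.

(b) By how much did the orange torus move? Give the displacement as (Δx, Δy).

(1.5, 1.1)

From the two frames, the orange torus sits at roughly (4.8, 5.0) before and (6.3, 6.1) after.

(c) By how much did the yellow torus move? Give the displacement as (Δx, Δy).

(1.8, -1.2)

The yellow torus started near (3.9, 5.9) and ended near (5.7, 4.7).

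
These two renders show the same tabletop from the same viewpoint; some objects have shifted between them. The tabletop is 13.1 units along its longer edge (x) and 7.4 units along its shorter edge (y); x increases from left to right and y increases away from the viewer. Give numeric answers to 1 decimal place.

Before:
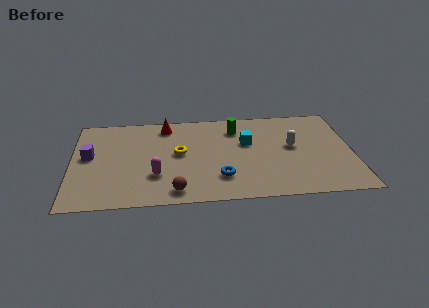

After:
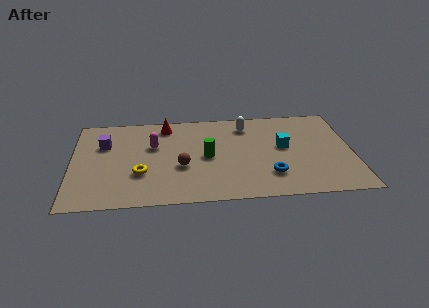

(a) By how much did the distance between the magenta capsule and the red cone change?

-2.3

They were about 4.0 units apart before and 1.7 after — 2.3 units closer together.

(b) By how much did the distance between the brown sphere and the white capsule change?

-1.9

The distance was about 6.3 in the first image and 4.4 in the second, so they moved 1.9 units closer together.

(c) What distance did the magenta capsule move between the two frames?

2.4

The magenta capsule moved from about (3.9, 2.3) to (3.8, 4.7), a distance of √(0.1² + 2.4²) ≈ 2.4.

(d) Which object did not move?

the red cone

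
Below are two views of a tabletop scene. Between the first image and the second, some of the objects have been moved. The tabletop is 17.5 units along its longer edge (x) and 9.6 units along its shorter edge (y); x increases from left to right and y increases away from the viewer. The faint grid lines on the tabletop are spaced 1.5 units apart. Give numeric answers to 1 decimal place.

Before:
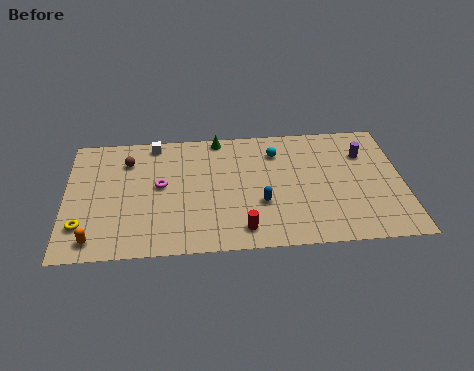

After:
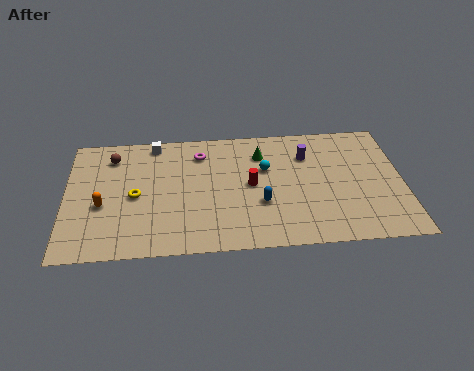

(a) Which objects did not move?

the white cube and the blue capsule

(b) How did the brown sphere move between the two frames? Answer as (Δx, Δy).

(-0.8, 0.4)

The brown sphere started near (3.2, 7.3) and ended near (2.4, 7.7).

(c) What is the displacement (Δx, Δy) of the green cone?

(2.2, -1.5)

From the two frames, the green cone sits at roughly (8.0, 8.8) before and (10.2, 7.3) after.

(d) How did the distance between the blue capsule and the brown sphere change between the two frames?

+0.9

Before: roughly 7.9 units apart; after: 8.8. That's 0.9 units further apart.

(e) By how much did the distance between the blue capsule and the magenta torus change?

-0.3

The distance was about 5.5 in the first image and 5.2 in the second, so they moved 0.3 units closer together.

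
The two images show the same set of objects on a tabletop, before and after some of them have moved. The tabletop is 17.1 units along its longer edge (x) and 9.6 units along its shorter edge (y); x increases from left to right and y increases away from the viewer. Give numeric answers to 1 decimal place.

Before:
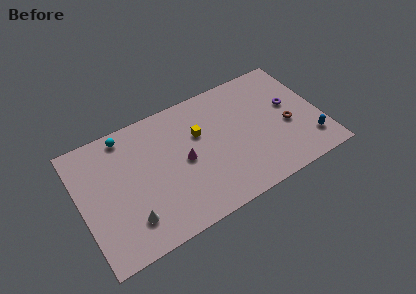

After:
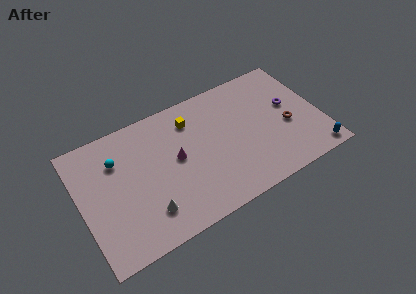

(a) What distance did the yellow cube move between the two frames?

1.4

From (8.6, 6.2) to (8.2, 7.5), the yellow cube covered √(0.4² + 1.3²) ≈ 1.4 units.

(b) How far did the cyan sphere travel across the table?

1.8

The cyan sphere moved from about (3.6, 8.5) to (2.8, 6.9), a distance of √(0.8² + 1.6²) ≈ 1.8.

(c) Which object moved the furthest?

the cyan sphere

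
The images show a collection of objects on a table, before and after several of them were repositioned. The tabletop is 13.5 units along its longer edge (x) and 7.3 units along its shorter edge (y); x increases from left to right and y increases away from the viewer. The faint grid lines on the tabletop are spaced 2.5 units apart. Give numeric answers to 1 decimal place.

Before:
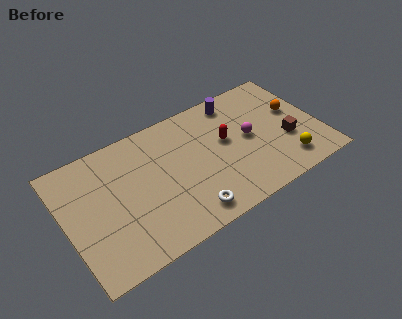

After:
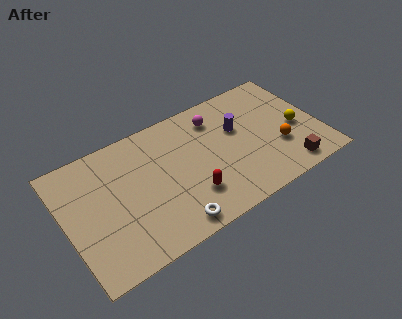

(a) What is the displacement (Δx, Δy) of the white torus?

(-0.9, -0.2)

From the two frames, the white torus sits at roughly (6.0, 1.1) before and (5.1, 0.9) after.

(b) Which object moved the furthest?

the red capsule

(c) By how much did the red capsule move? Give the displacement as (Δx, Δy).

(-2.3, -2.2)

From the two frames, the red capsule sits at roughly (8.6, 4.2) before and (6.3, 2.0) after.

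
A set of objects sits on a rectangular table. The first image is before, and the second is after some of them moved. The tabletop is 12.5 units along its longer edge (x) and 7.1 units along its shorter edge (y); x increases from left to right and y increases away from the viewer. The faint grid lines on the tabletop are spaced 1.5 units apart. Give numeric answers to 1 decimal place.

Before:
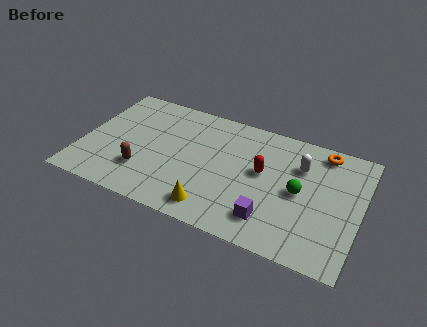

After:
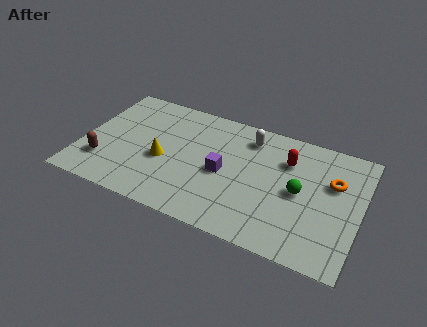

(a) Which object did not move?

the green sphere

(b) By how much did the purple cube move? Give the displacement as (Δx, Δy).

(-2.3, 1.8)

The purple cube was at about (8.7, 1.5) and moved to about (6.4, 3.3).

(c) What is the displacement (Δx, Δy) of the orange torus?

(0.6, -1.6)

The orange torus was at about (10.6, 6.2) and moved to about (11.2, 4.6).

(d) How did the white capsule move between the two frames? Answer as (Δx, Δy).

(-2.4, 0.8)

The white capsule started near (9.7, 5.0) and ended near (7.3, 5.8).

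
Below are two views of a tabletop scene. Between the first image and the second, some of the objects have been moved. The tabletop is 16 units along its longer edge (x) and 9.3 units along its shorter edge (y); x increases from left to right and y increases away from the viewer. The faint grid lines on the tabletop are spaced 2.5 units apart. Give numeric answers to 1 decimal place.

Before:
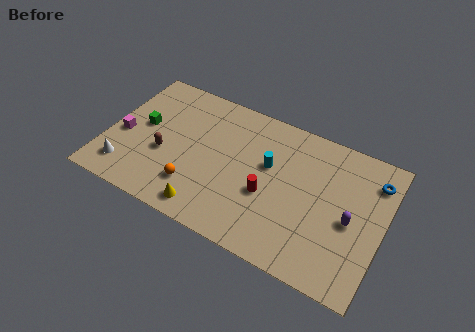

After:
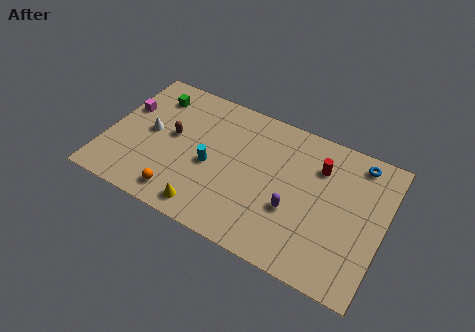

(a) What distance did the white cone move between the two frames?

3.2

The white cone was near (1.4, 1.8) before and (2.4, 4.8) after, so it travelled √(1.0² + 3.0²) ≈ 3.2 units.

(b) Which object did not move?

the yellow cone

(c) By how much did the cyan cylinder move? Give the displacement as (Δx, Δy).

(-3.2, -1.5)

From the two frames, the cyan cylinder sits at roughly (9.3, 5.6) before and (6.1, 4.1) after.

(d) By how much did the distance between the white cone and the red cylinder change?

+1.6

The distance was about 8.3 in the first image and 9.9 in the second, so they moved 1.6 units further apart.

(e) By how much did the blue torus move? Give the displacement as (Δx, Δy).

(-1.0, 0.8)

The blue torus started near (15.2, 7.3) and ended near (14.2, 8.1).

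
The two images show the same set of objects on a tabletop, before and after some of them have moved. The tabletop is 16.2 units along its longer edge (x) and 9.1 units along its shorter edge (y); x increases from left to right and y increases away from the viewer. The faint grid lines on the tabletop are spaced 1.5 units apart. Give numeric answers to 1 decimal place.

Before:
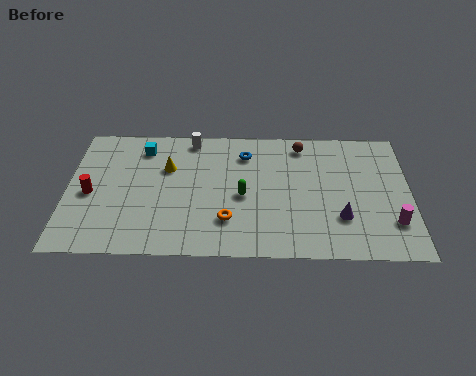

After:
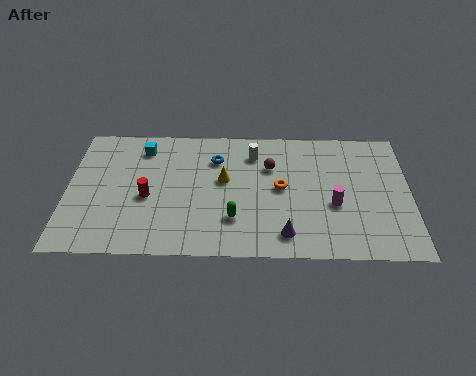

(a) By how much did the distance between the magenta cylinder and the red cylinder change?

-5.5

The distance was about 14.3 in the first image and 8.8 in the second, so they moved 5.5 units closer together.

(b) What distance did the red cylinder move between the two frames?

2.7

The red cylinder was near (1.1, 4.1) before and (3.8, 3.9) after, so it travelled √(2.7² + 0.2²) ≈ 2.7 units.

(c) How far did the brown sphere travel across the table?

2.2

The brown sphere moved from about (11.1, 7.8) to (9.6, 6.2), a distance of √(1.5² + 1.6²) ≈ 2.2.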